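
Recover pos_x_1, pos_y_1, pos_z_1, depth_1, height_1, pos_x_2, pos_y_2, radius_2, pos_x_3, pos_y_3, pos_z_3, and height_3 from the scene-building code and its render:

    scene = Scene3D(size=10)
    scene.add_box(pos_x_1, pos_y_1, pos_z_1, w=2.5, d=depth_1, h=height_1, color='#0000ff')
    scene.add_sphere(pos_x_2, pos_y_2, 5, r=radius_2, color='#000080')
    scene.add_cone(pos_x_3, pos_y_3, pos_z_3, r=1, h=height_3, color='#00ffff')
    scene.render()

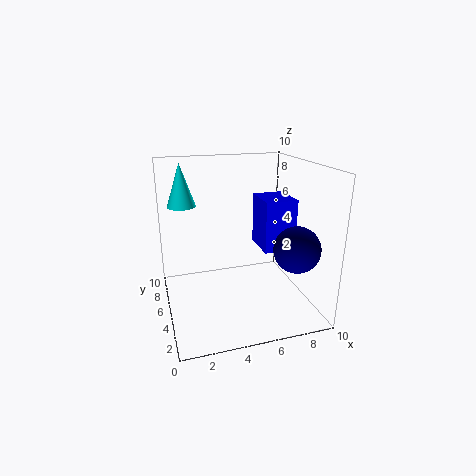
pos_x_1 = 7.5, pos_y_1 = 6, pos_z_1 = 3, depth_1 = 3, height_1 = 4, pos_x_2 = 8, pos_y_2 = 2, radius_2 = 1.5, pos_x_3 = 1.5, pos_y_3 = 7, pos_z_3 = 7, height_3 = 3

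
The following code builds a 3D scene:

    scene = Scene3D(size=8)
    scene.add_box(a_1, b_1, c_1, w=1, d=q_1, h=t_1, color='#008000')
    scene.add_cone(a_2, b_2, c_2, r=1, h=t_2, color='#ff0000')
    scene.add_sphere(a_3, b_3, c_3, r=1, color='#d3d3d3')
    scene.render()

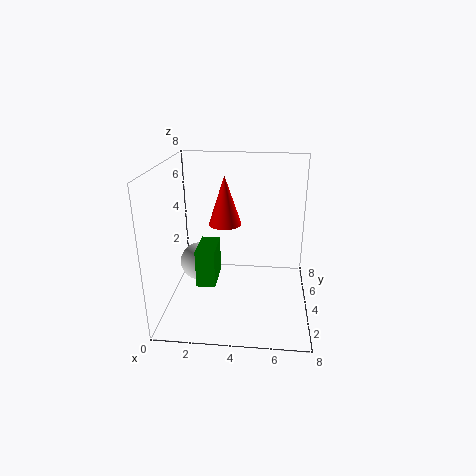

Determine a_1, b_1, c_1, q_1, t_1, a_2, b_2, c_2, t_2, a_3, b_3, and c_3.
a_1 = 2
b_1 = 2
c_1 = 2
q_1 = 2
t_1 = 2
a_2 = 3
b_2 = 6
c_2 = 4
t_2 = 3
a_3 = 2
b_3 = 3
c_3 = 3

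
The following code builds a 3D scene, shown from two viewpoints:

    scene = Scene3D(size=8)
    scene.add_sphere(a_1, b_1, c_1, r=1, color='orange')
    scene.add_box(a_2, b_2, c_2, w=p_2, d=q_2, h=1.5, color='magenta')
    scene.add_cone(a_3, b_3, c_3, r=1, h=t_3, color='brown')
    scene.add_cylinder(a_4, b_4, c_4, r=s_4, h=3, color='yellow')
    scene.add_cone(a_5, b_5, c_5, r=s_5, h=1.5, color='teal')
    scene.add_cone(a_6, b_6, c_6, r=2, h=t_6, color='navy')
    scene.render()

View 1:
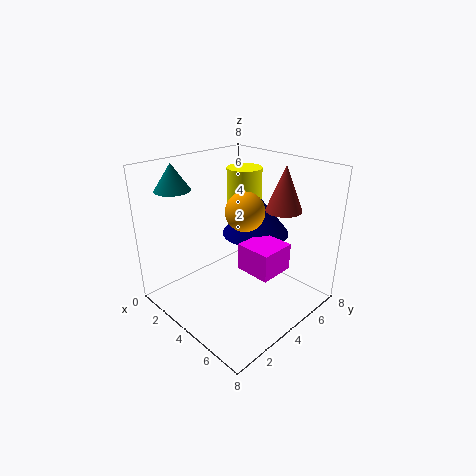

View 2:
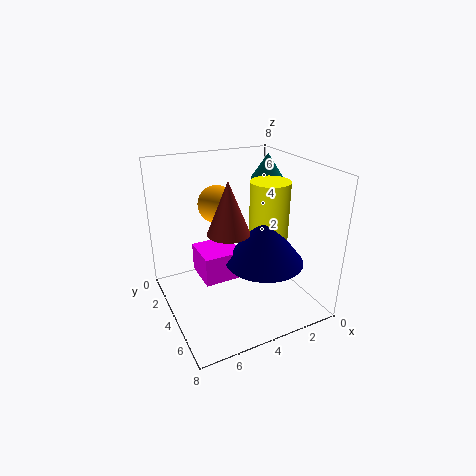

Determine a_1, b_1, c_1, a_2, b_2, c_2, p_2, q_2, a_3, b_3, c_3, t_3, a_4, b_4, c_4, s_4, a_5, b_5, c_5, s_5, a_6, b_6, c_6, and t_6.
a_1 = 5, b_1 = 3.5, c_1 = 6, a_2 = 4.5, b_2 = 3.5, c_2 = 2.5, p_2 = 2, q_2 = 2, a_3 = 5.5, b_3 = 6, c_3 = 5.5, t_3 = 2.5, a_4 = 3, b_4 = 5.5, c_4 = 4.5, s_4 = 1, a_5 = 1, b_5 = 2, c_5 = 6.5, s_5 = 1, a_6 = 3.5, b_6 = 6, c_6 = 3.5, t_6 = 2.5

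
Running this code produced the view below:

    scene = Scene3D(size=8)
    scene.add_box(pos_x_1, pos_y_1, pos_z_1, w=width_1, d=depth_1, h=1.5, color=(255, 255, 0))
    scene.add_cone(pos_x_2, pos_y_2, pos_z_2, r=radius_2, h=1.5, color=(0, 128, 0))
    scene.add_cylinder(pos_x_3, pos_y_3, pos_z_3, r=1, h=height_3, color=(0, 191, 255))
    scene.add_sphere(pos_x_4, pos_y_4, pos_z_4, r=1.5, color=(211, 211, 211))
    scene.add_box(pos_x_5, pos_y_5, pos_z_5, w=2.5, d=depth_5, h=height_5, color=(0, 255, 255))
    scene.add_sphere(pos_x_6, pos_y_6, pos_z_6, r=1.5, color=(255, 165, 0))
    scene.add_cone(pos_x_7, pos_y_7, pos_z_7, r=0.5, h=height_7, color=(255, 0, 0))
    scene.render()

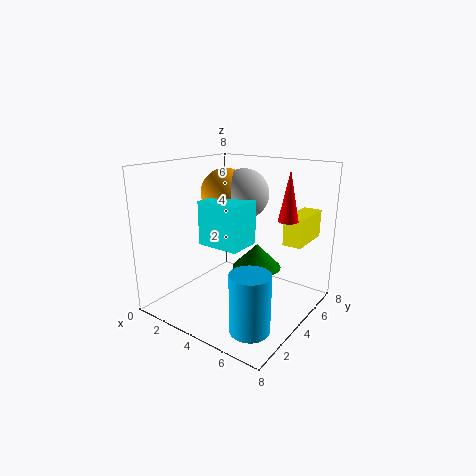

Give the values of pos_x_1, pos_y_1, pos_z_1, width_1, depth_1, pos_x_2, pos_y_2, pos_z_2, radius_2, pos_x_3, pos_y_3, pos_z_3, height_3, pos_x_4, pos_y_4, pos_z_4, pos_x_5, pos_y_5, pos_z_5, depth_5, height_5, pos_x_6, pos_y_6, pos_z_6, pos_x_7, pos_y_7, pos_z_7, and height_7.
pos_x_1 = 6.5, pos_y_1 = 4.5, pos_z_1 = 4, width_1 = 1, depth_1 = 2.5, pos_x_2 = 4, pos_y_2 = 6, pos_z_2 = 1.5, radius_2 = 1.5, pos_x_3 = 6.5, pos_y_3 = 1.5, pos_z_3 = 0.5, height_3 = 3, pos_x_4 = 3, pos_y_4 = 6, pos_z_4 = 6, pos_x_5 = 2, pos_y_5 = 3, pos_z_5 = 3.5, depth_5 = 2, height_5 = 2.5, pos_x_6 = 2, pos_y_6 = 5.5, pos_z_6 = 6, pos_x_7 = 7, pos_y_7 = 4, pos_z_7 = 5.5, height_7 = 2.5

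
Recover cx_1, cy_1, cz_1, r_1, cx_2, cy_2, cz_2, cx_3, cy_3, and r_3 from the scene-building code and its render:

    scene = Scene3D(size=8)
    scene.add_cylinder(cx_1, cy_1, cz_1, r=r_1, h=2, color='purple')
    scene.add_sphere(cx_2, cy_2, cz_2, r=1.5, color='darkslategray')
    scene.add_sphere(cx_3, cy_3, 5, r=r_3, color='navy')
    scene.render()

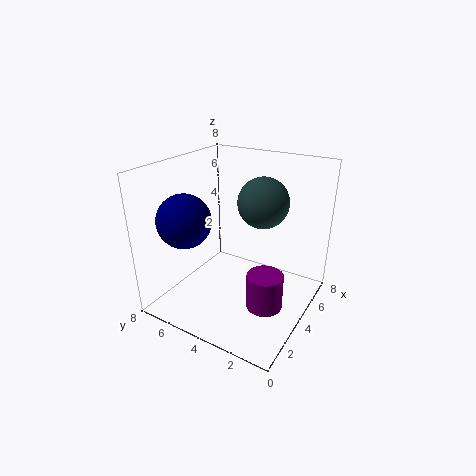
cx_1 = 3.5; cy_1 = 2; cz_1 = 0.5; r_1 = 1; cx_2 = 6; cy_2 = 3.5; cz_2 = 5.5; cx_3 = 2.5; cy_3 = 6.5; r_3 = 1.5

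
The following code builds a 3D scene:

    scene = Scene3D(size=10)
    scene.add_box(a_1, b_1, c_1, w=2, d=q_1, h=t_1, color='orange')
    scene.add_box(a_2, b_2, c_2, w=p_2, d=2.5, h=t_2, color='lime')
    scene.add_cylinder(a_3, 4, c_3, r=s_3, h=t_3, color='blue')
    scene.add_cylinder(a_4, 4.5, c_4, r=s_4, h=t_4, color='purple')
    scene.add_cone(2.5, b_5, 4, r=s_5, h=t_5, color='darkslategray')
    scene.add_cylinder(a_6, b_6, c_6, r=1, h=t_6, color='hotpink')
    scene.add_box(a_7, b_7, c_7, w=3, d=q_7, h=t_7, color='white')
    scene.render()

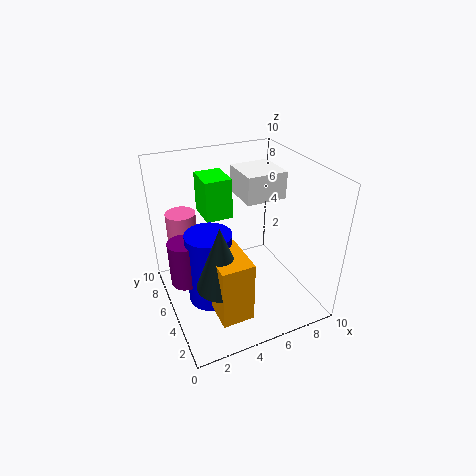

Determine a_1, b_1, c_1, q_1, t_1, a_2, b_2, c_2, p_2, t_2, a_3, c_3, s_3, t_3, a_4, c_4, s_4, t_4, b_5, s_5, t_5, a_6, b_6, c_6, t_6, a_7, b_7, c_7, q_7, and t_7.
a_1 = 2
b_1 = 0.5
c_1 = 2
q_1 = 3
t_1 = 4
a_2 = 3.5
b_2 = 7
c_2 = 5.5
p_2 = 2
t_2 = 3
a_3 = 2.5
c_3 = 1.5
s_3 = 1.5
t_3 = 5
a_4 = 1
c_4 = 3
s_4 = 1
t_4 = 3
b_5 = 2
s_5 = 1.5
t_5 = 4
a_6 = 1.5
b_6 = 6.5
c_6 = 5
t_6 = 2
a_7 = 6
b_7 = 5.5
c_7 = 7
q_7 = 3
t_7 = 2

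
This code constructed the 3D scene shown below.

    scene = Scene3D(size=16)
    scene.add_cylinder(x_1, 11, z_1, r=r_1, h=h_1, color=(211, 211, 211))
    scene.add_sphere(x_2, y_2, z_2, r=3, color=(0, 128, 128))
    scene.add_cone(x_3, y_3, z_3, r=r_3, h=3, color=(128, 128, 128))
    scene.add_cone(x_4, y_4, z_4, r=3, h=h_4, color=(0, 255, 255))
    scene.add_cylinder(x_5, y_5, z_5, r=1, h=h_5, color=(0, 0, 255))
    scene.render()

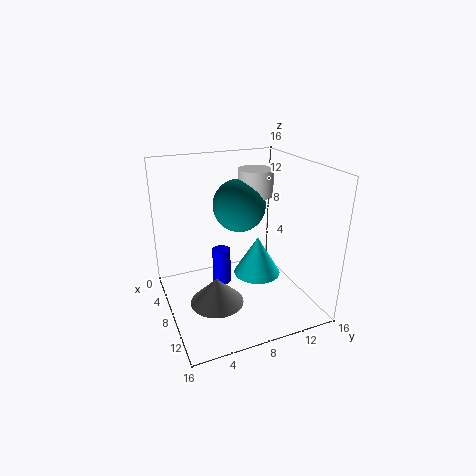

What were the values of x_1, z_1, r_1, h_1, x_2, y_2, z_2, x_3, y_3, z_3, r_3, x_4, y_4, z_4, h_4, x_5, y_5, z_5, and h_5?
x_1 = 6
z_1 = 12
r_1 = 2
h_1 = 3
x_2 = 6
y_2 = 9
z_2 = 11
x_3 = 9
y_3 = 5
z_3 = 1
r_3 = 3
x_4 = 5
y_4 = 12
z_4 = 1
h_4 = 5
x_5 = 8
y_5 = 6
z_5 = 3
h_5 = 4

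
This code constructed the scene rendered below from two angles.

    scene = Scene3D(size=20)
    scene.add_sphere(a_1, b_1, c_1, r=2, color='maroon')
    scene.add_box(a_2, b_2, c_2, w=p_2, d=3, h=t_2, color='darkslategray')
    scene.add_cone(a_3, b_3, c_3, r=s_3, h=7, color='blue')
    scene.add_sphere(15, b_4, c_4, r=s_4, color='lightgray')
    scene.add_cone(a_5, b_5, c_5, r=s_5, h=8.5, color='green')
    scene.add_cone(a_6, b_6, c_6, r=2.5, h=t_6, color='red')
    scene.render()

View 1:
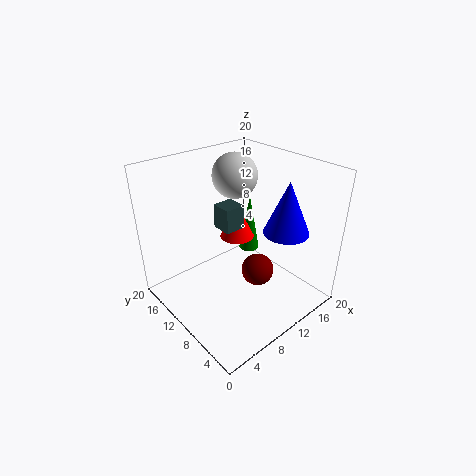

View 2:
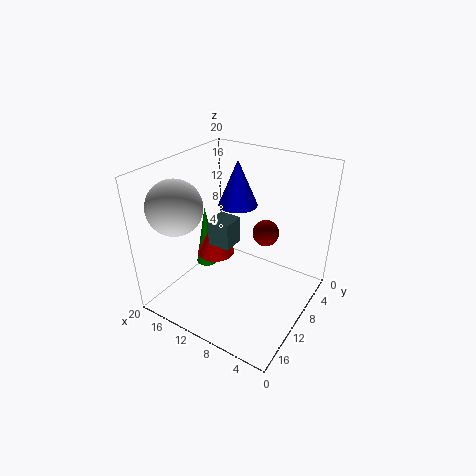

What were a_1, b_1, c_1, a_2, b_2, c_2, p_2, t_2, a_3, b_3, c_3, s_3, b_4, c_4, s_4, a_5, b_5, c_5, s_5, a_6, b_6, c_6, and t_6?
a_1 = 8.5; b_1 = 4.5; c_1 = 8.5; a_2 = 9; b_2 = 11; c_2 = 10.5; p_2 = 3; t_2 = 3.5; a_3 = 13.5; b_3 = 4.5; c_3 = 12; s_3 = 3; b_4 = 16.5; c_4 = 16; s_4 = 3.5; a_5 = 14; b_5 = 12; c_5 = 6; s_5 = 1.5; a_6 = 12; b_6 = 12.5; c_6 = 8.5; t_6 = 5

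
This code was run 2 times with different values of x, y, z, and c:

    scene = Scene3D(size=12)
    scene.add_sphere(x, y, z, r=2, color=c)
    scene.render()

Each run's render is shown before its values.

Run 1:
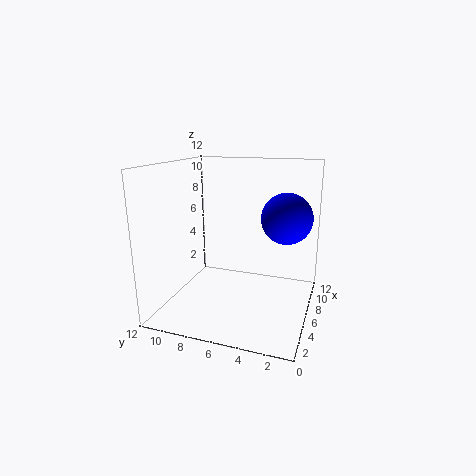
x = 6
y = 2
z = 8
c = 'blue'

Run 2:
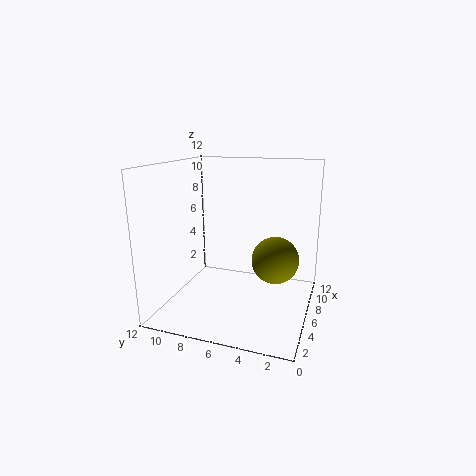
x = 7
y = 3
z = 4
c = 'olive'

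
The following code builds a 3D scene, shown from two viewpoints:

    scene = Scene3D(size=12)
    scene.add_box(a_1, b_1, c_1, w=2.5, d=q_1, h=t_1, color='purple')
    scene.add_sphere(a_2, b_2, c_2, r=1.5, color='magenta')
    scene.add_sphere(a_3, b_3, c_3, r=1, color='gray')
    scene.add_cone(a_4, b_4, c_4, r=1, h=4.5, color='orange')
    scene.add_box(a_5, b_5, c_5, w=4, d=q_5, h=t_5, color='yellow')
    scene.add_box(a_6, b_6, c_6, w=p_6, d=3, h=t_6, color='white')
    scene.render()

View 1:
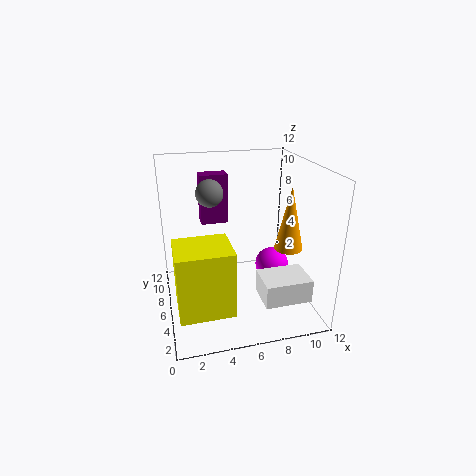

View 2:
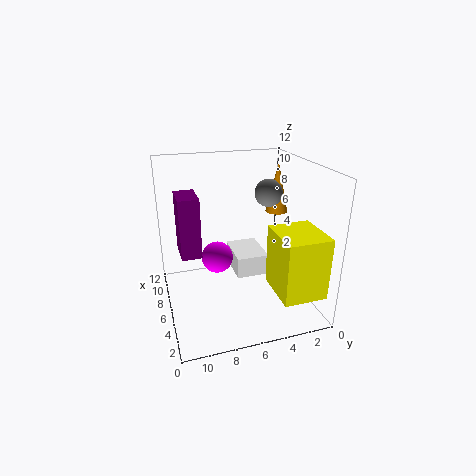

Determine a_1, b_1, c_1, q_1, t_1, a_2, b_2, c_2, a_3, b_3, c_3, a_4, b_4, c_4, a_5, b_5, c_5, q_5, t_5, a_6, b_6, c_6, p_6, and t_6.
a_1 = 3.5; b_1 = 9.5; c_1 = 6; q_1 = 1.5; t_1 = 4.5; a_2 = 9.5; b_2 = 7; c_2 = 2.5; a_3 = 3.5; b_3 = 4.5; c_3 = 10.5; a_4 = 8.5; b_4 = 1.5; c_4 = 7; a_5 = 0.5; b_5 = 0.5; c_5 = 2.5; q_5 = 3.5; t_5 = 5; a_6 = 7.5; b_6 = 2.5; c_6 = 1; p_6 = 4; t_6 = 2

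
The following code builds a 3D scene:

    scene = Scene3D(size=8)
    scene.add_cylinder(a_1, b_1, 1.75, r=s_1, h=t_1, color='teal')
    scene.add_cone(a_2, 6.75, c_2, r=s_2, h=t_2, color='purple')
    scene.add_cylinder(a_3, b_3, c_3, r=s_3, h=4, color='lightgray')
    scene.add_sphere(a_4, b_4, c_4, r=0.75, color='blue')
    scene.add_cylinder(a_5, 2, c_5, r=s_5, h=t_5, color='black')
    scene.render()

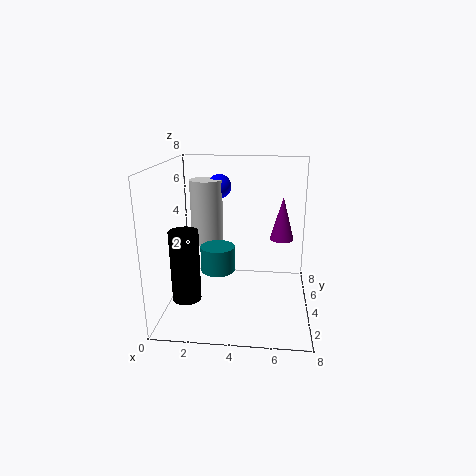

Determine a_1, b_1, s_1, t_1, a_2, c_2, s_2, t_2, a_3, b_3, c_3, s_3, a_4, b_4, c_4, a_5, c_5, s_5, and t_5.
a_1 = 2.75; b_1 = 4.5; s_1 = 1; t_1 = 1.5; a_2 = 6.5; c_2 = 3; s_2 = 0.75; t_2 = 2.75; a_3 = 1.75; b_3 = 6.5; c_3 = 2.75; s_3 = 1; a_4 = 2.5; b_4 = 7; c_4 = 6.25; a_5 = 1.5; c_5 = 1.25; s_5 = 0.75; t_5 = 3.75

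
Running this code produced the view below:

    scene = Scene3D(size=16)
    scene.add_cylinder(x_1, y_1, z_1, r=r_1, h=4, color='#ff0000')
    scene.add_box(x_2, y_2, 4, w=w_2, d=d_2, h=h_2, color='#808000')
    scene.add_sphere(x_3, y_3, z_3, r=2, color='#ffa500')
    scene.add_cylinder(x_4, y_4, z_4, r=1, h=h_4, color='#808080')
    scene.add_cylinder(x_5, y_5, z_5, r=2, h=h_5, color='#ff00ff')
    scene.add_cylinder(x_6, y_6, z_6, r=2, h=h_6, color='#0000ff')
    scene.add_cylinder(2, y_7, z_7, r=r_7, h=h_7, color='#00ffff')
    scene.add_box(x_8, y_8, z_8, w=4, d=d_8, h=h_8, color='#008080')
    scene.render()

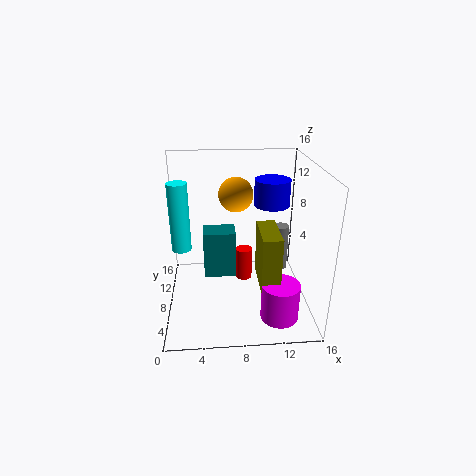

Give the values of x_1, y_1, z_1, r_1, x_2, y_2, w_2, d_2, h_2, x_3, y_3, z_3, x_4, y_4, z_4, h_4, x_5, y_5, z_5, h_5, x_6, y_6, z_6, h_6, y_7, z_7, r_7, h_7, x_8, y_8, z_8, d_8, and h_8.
x_1 = 9
y_1 = 11
z_1 = 1
r_1 = 1
x_2 = 10
y_2 = 3
w_2 = 2
d_2 = 5
h_2 = 6
x_3 = 8
y_3 = 11
z_3 = 12
x_4 = 14
y_4 = 13
z_4 = 1
h_4 = 6
x_5 = 12
y_5 = 3
z_5 = 1
h_5 = 4
x_6 = 12
y_6 = 10
z_6 = 11
h_6 = 3
y_7 = 6
z_7 = 8
r_7 = 1
h_7 = 7
x_8 = 4
y_8 = 11
z_8 = 1
d_8 = 3
h_8 = 6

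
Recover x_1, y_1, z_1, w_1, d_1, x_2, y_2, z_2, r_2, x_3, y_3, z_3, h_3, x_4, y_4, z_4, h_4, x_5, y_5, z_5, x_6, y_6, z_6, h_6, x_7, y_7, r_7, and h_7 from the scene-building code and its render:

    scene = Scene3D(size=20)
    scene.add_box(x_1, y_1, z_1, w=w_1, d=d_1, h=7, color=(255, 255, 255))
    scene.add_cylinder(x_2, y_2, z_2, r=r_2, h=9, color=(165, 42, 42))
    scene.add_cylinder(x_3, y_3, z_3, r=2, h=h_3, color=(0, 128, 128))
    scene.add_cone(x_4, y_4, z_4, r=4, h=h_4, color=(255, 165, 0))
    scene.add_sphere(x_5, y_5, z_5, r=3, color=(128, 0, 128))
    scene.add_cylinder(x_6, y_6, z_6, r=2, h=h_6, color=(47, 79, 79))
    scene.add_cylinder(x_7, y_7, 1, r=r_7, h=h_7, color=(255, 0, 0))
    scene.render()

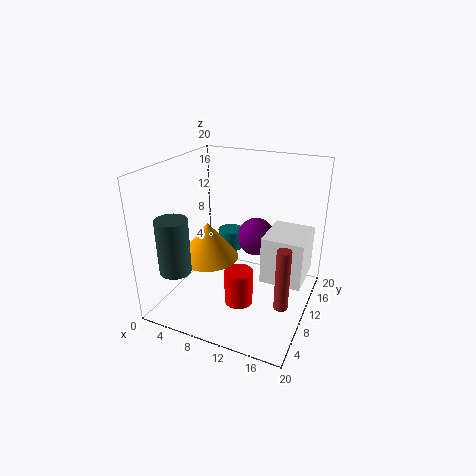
x_1 = 13; y_1 = 11; z_1 = 3; w_1 = 6; d_1 = 7; x_2 = 17; y_2 = 9; z_2 = 1; r_2 = 1; x_3 = 6; y_3 = 16; z_3 = 5; h_3 = 3; x_4 = 7; y_4 = 7; z_4 = 8; h_4 = 5; x_5 = 10; y_5 = 17; z_5 = 7; x_6 = 5; y_6 = 2; z_6 = 8; h_6 = 7; x_7 = 11; y_7 = 8; r_7 = 2; h_7 = 5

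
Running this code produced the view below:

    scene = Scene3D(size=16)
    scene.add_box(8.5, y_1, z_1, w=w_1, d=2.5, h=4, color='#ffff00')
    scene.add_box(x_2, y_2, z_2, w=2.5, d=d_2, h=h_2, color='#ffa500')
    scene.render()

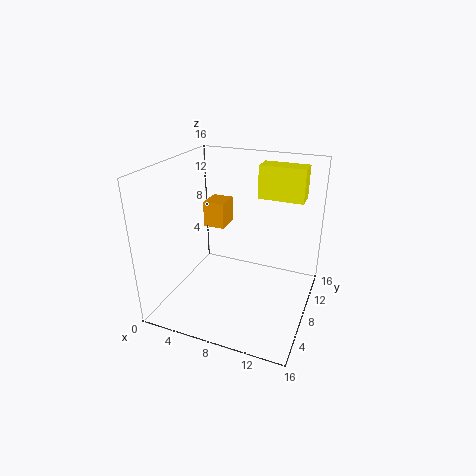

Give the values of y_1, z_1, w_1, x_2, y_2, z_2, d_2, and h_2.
y_1 = 13
z_1 = 11
w_1 = 5.5
x_2 = 3
y_2 = 9.5
z_2 = 8
d_2 = 3
h_2 = 3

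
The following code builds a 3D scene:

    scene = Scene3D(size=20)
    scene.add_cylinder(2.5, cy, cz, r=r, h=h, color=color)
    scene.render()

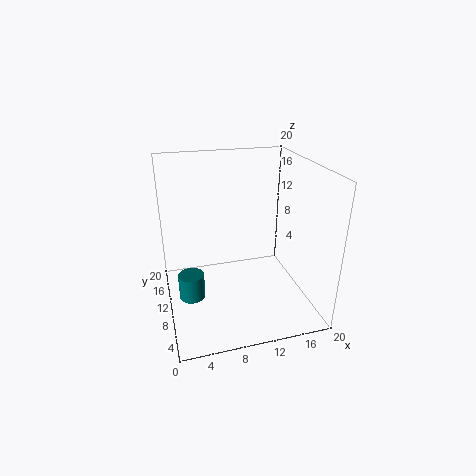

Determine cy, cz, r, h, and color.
cy = 3.5, cz = 6.5, r = 1.5, h = 3, color = 'teal'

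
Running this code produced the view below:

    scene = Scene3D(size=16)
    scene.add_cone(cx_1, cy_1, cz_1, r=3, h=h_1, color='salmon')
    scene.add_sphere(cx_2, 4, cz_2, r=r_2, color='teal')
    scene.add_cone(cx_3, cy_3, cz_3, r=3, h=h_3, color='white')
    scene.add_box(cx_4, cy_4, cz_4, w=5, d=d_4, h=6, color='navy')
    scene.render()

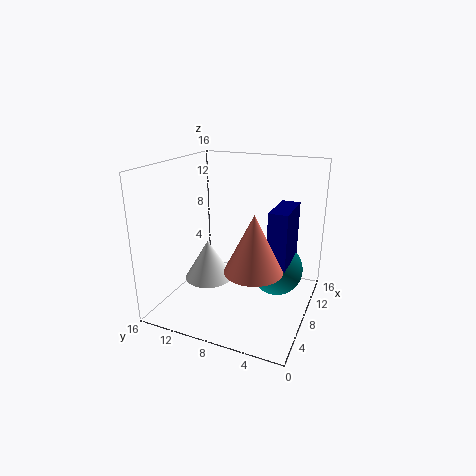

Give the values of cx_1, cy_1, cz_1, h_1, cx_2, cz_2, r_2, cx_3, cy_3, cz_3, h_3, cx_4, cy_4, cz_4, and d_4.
cx_1 = 5; cy_1 = 5; cz_1 = 6; h_1 = 6; cx_2 = 10; cz_2 = 4; r_2 = 3; cx_3 = 10; cy_3 = 13; cz_3 = 1; h_3 = 5; cx_4 = 6; cy_4 = 2; cz_4 = 6; d_4 = 2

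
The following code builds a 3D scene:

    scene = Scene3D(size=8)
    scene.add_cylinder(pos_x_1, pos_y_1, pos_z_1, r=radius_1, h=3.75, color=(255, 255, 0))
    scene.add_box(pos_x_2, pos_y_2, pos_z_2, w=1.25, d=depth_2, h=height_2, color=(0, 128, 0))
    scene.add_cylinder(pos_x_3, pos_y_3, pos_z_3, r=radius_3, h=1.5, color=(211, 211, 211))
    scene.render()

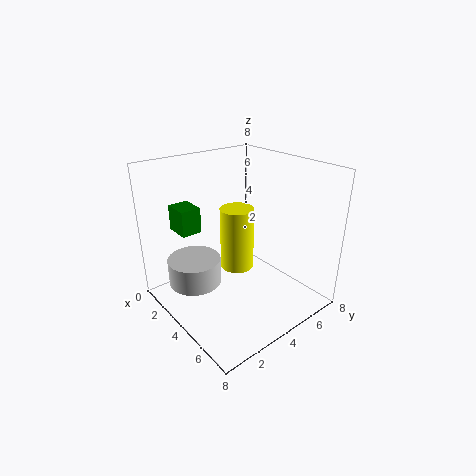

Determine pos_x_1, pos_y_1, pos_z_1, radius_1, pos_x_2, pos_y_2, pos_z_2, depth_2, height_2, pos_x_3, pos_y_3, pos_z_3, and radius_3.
pos_x_1 = 3, pos_y_1 = 4.75, pos_z_1 = 1.5, radius_1 = 1, pos_x_2 = 3, pos_y_2 = 0.5, pos_z_2 = 5.25, depth_2 = 1, height_2 = 1.25, pos_x_3 = 2.5, pos_y_3 = 2, pos_z_3 = 1.25, radius_3 = 1.5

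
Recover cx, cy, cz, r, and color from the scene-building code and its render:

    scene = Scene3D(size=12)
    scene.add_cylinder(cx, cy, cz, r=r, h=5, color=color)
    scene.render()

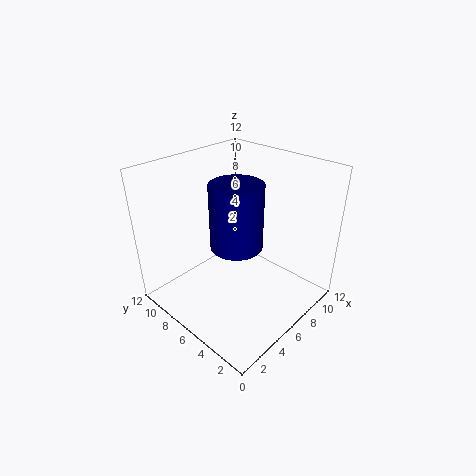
cx = 4.5, cy = 4.75, cz = 6.5, r = 2, color = 'navy'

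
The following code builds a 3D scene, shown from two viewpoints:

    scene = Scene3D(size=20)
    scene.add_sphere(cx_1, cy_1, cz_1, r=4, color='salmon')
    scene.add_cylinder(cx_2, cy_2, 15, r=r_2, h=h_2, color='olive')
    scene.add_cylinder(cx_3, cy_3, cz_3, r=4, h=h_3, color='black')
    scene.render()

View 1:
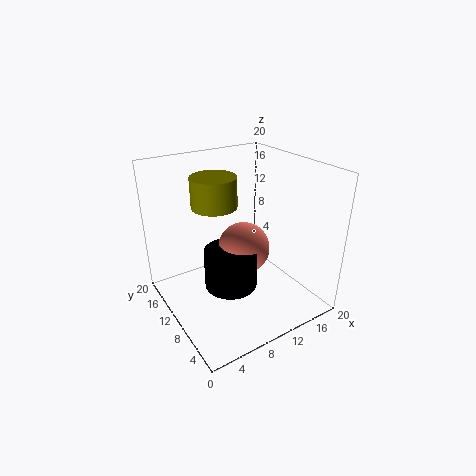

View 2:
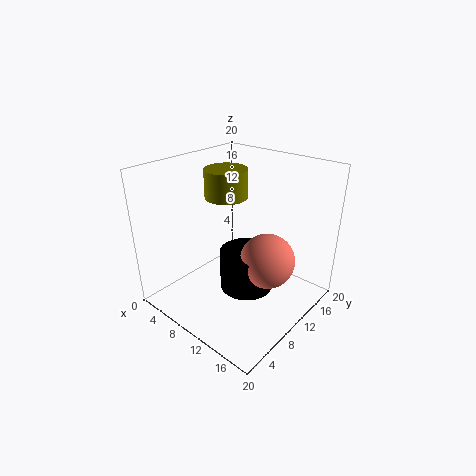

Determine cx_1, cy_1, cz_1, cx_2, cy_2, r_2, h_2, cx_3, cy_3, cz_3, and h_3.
cx_1 = 13, cy_1 = 13, cz_1 = 6, cx_2 = 7, cy_2 = 11, r_2 = 3, h_2 = 4, cx_3 = 10, cy_3 = 12, cz_3 = 1, h_3 = 6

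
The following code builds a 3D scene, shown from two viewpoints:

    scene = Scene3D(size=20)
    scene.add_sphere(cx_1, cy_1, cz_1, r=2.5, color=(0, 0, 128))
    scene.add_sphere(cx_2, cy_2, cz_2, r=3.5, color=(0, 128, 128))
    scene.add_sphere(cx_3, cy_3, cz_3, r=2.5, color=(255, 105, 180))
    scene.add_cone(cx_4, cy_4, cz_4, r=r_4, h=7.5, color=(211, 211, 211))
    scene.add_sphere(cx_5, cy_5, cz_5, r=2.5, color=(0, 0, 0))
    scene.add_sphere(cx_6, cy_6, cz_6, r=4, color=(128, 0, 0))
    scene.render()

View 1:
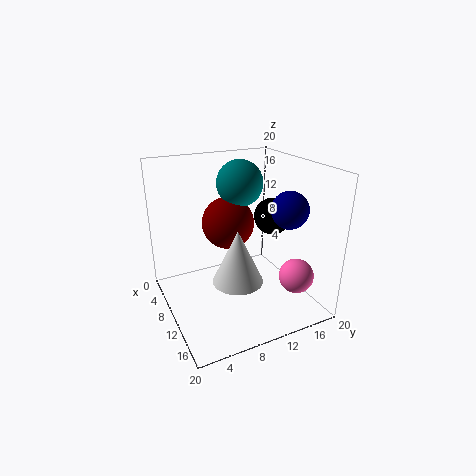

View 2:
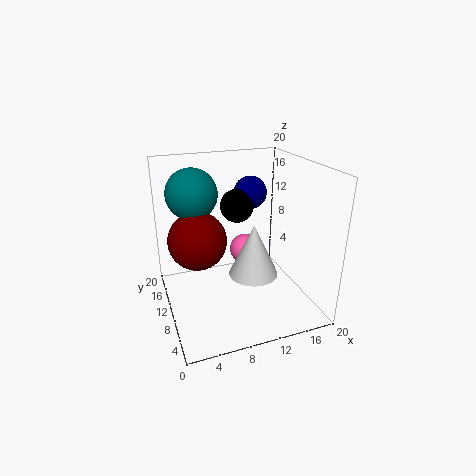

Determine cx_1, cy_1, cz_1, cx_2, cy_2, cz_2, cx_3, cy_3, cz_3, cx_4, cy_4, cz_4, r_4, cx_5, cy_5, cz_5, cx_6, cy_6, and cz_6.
cx_1 = 14
cy_1 = 15.5
cz_1 = 14.5
cx_2 = 4.5
cy_2 = 13
cz_2 = 16
cx_3 = 14
cy_3 = 17.5
cz_3 = 4
cx_4 = 12
cy_4 = 9
cz_4 = 4.5
r_4 = 3.5
cx_5 = 11.5
cy_5 = 14.5
cz_5 = 13
cx_6 = 4.5
cy_6 = 11
cz_6 = 10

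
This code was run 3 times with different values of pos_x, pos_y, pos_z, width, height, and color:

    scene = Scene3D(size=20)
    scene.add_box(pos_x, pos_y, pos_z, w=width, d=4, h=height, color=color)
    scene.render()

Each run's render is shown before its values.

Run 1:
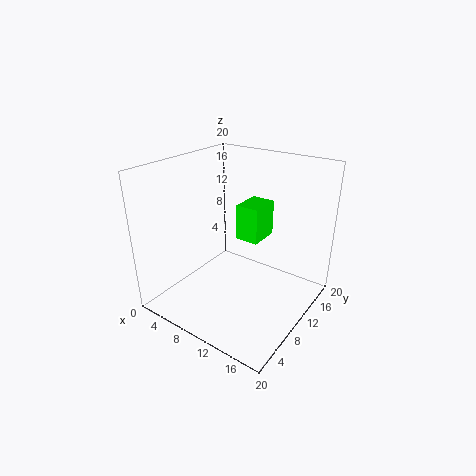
pos_x = 11.5; pos_y = 7.5; pos_z = 11.5; width = 3; height = 4.5; color = 'lime'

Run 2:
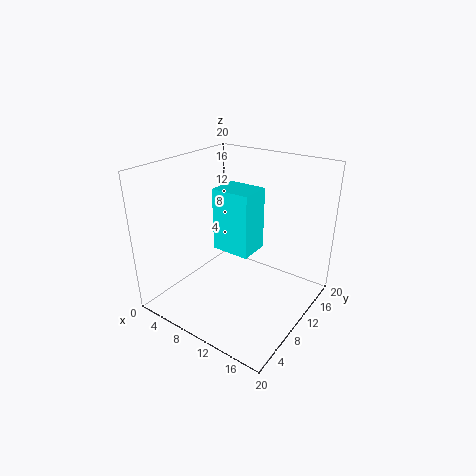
pos_x = 9; pos_y = 6; pos_z = 10; width = 5; height = 8; color = 'cyan'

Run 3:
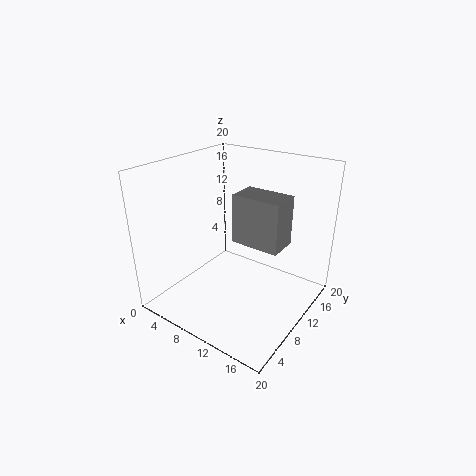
pos_x = 10.5; pos_y = 8; pos_z = 10.5; width = 6.5; height = 6.5; color = 'gray'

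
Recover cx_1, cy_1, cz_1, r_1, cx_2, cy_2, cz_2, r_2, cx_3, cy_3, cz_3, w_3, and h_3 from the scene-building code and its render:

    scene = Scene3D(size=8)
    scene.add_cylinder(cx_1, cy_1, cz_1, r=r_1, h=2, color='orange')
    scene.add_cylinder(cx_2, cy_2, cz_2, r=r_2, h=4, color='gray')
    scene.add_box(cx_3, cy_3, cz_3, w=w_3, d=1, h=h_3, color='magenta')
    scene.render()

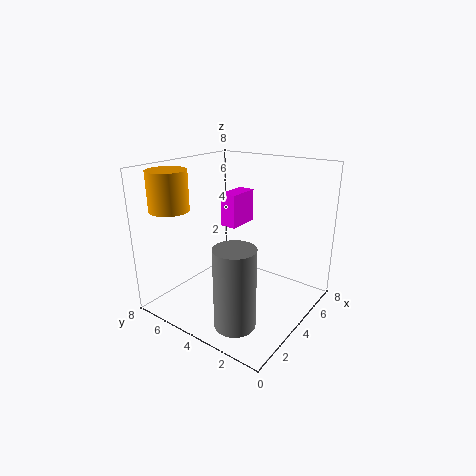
cx_1 = 1; cy_1 = 6; cz_1 = 6; r_1 = 1; cx_2 = 1; cy_2 = 2; cz_2 = 1; r_2 = 1; cx_3 = 5; cy_3 = 5; cz_3 = 4; w_3 = 2; h_3 = 2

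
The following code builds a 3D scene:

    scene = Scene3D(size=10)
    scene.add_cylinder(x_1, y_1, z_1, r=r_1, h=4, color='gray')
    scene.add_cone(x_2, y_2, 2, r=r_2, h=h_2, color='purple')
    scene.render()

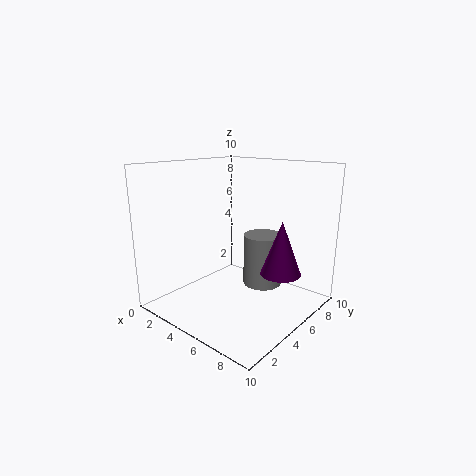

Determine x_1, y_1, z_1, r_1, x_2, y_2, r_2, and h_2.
x_1 = 5
y_1 = 8
z_1 = 0.5
r_1 = 1.5
x_2 = 7
y_2 = 7.5
r_2 = 1.5
h_2 = 4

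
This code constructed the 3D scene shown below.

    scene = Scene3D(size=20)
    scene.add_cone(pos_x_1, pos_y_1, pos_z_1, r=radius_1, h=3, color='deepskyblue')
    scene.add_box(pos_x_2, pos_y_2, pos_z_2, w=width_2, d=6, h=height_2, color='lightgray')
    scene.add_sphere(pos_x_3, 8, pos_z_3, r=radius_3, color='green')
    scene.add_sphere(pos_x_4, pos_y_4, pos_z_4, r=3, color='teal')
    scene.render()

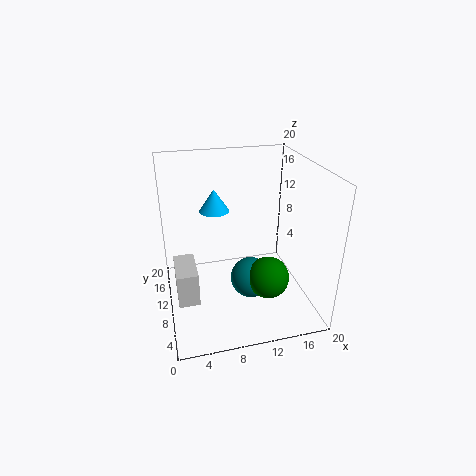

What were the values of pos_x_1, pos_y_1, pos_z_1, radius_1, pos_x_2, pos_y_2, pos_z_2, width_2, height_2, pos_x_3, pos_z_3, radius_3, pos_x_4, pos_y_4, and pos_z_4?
pos_x_1 = 7; pos_y_1 = 11; pos_z_1 = 14; radius_1 = 2; pos_x_2 = 1; pos_y_2 = 8; pos_z_2 = 1; width_2 = 3; height_2 = 5; pos_x_3 = 14; pos_z_3 = 4; radius_3 = 3; pos_x_4 = 12; pos_y_4 = 10; pos_z_4 = 3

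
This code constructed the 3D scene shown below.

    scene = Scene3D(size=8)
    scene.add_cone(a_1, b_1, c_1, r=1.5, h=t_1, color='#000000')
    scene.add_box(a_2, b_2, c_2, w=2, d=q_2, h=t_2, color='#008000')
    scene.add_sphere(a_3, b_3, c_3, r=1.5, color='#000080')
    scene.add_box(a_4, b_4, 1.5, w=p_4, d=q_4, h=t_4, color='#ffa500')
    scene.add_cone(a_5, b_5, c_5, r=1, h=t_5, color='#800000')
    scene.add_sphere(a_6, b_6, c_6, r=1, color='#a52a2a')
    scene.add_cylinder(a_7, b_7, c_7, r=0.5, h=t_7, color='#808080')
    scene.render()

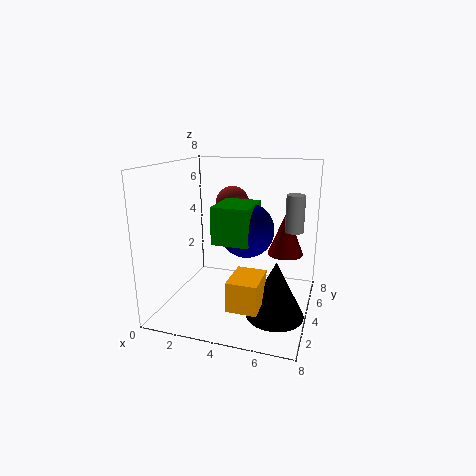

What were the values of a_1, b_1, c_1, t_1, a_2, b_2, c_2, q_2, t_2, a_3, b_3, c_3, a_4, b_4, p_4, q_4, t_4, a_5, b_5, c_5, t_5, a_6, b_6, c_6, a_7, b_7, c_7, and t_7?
a_1 = 6.5
b_1 = 2.5
c_1 = 0.5
t_1 = 3
a_2 = 3
b_2 = 2.5
c_2 = 4
q_2 = 2.5
t_2 = 2
a_3 = 4.5
b_3 = 4
c_3 = 4.5
a_4 = 4.5
b_4 = 0.5
p_4 = 1.5
q_4 = 2
t_4 = 1.5
a_5 = 6.5
b_5 = 5
c_5 = 3
t_5 = 2.5
a_6 = 3
b_6 = 6
c_6 = 5.5
a_7 = 7
b_7 = 4.5
c_7 = 4.5
t_7 = 2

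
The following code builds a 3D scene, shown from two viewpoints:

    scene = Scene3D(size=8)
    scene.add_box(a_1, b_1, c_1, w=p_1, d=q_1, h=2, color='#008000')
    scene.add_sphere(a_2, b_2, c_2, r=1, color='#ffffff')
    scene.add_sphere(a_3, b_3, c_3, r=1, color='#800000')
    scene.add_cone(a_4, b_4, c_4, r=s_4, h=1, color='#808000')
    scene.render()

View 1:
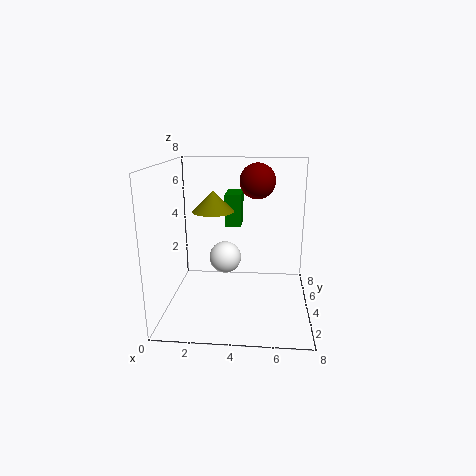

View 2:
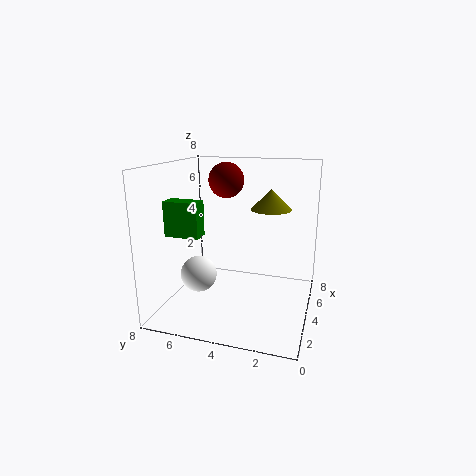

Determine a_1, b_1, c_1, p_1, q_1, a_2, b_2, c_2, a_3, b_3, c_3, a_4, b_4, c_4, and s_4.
a_1 = 3, b_1 = 6, c_1 = 4, p_1 = 1, q_1 = 2, a_2 = 3, b_2 = 6, c_2 = 2, a_3 = 5, b_3 = 5, c_3 = 7, a_4 = 3, b_4 = 2, c_4 = 6, s_4 = 1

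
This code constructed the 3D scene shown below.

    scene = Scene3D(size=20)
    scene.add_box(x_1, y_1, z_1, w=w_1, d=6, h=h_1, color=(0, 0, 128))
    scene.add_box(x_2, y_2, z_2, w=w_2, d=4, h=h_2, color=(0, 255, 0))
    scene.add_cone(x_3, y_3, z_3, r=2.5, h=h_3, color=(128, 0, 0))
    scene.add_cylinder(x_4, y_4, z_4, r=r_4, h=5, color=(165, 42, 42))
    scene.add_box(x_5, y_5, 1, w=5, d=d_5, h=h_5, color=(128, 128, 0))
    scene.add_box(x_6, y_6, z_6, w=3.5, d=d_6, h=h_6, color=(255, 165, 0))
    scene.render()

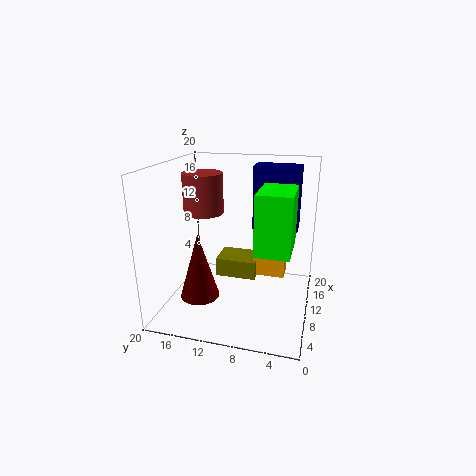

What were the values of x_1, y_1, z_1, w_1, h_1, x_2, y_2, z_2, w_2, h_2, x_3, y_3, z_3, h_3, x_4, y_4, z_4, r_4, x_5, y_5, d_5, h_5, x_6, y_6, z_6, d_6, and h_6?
x_1 = 10; y_1 = 2; z_1 = 11.5; w_1 = 3; h_1 = 8.5; x_2 = 1.5; y_2 = 2; z_2 = 11.5; w_2 = 6; h_2 = 7; x_3 = 4; y_3 = 13.5; z_3 = 4; h_3 = 8.5; x_4 = 6.5; y_4 = 13.5; z_4 = 14.5; r_4 = 2.5; x_5 = 14.5; y_5 = 8.5; d_5 = 6.5; h_5 = 3; x_6 = 15.5; y_6 = 4; z_6 = 1.5; d_6 = 5; h_6 = 4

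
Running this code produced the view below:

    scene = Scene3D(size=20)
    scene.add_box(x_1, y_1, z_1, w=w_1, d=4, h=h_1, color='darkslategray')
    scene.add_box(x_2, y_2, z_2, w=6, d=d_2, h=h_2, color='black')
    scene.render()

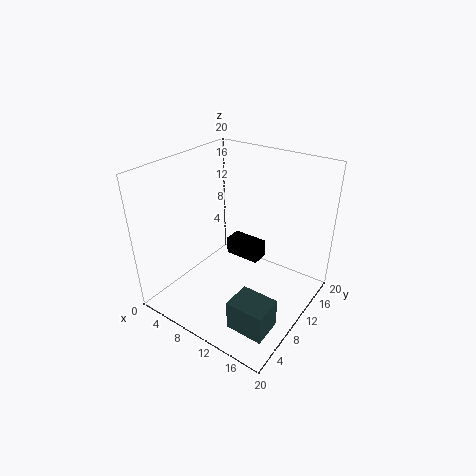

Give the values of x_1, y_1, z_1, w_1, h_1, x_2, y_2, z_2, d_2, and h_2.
x_1 = 13.5
y_1 = 2.5
z_1 = 1.5
w_1 = 5
h_1 = 4
x_2 = 2.75
y_2 = 17
z_2 = 1
d_2 = 3
h_2 = 3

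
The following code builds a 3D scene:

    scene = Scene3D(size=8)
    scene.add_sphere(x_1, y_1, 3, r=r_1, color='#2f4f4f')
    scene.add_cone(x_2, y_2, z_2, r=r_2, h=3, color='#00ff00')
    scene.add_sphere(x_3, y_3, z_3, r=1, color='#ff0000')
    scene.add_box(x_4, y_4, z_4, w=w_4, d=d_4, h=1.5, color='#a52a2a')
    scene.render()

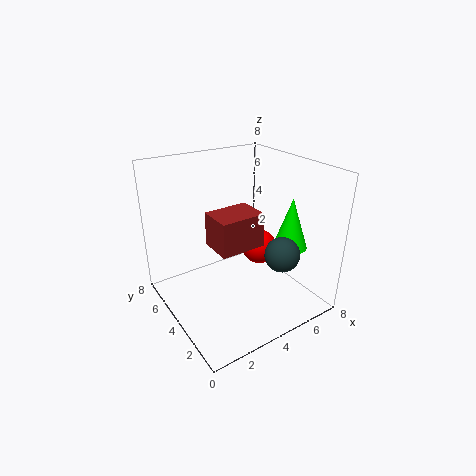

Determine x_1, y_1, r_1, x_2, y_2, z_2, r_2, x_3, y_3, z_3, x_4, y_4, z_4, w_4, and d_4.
x_1 = 6, y_1 = 2.5, r_1 = 1, x_2 = 7, y_2 = 3, z_2 = 3, r_2 = 1, x_3 = 5.5, y_3 = 4, z_3 = 3, x_4 = 1, y_4 = 0.5, z_4 = 5.5, w_4 = 2, d_4 = 1.5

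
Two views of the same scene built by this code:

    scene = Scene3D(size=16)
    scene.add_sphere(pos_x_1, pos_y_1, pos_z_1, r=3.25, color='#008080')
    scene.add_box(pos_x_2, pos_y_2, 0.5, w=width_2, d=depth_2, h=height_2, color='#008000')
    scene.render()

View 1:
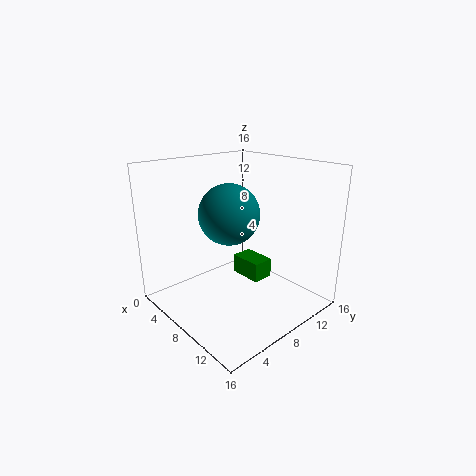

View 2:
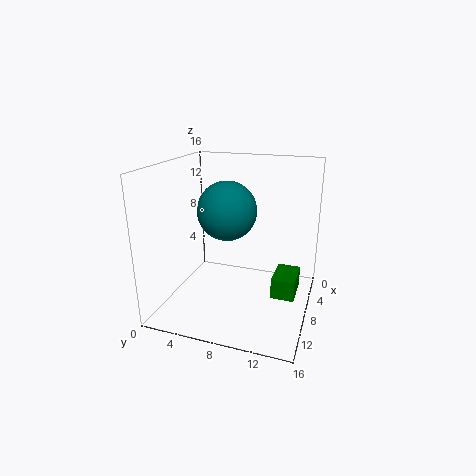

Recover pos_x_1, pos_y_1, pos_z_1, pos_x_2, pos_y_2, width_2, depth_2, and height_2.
pos_x_1 = 8; pos_y_1 = 6.75; pos_z_1 = 11; pos_x_2 = 3; pos_y_2 = 11.75; width_2 = 4.25; depth_2 = 2.75; height_2 = 2.5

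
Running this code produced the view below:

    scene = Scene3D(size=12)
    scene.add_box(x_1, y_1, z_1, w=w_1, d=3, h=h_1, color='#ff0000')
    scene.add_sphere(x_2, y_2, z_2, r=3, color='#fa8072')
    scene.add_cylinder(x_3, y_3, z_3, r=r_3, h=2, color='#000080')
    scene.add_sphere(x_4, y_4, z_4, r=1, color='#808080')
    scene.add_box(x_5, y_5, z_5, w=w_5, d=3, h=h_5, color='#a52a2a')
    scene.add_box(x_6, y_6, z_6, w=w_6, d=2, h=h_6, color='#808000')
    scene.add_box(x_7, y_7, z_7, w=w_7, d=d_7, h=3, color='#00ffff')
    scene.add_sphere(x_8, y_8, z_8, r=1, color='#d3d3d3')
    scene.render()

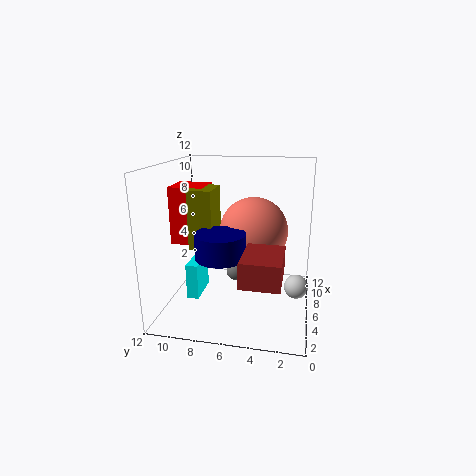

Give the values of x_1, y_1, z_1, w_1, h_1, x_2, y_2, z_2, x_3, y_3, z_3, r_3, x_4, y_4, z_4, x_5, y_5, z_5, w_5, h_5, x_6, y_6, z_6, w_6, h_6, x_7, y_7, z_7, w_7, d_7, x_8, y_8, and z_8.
x_1 = 6; y_1 = 9; z_1 = 5; w_1 = 3; h_1 = 5; x_2 = 8; y_2 = 5; z_2 = 6; x_3 = 4; y_3 = 7; z_3 = 5; r_3 = 2; x_4 = 10; y_4 = 7; z_4 = 1; x_5 = 1; y_5 = 2; z_5 = 4; w_5 = 4; h_5 = 2; x_6 = 5; y_6 = 8; z_6 = 5; w_6 = 3; h_6 = 5; x_7 = 4; y_7 = 9; z_7 = 1; w_7 = 3; d_7 = 1; x_8 = 6; y_8 = 1; z_8 = 2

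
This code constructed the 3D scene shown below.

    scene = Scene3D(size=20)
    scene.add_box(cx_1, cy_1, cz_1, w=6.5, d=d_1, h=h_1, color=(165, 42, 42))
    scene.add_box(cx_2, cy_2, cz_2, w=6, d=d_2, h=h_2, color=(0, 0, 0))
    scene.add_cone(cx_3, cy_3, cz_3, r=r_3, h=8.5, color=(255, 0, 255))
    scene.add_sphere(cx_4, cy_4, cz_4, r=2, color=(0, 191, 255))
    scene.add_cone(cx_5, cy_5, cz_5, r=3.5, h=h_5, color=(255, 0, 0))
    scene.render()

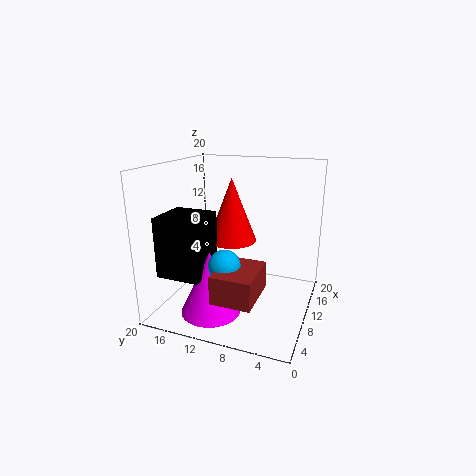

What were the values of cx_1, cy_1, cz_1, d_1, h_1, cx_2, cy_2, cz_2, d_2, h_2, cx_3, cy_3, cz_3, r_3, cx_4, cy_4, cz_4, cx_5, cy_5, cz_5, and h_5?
cx_1 = 0.5, cy_1 = 5, cz_1 = 5, d_1 = 5, h_1 = 3.5, cx_2 = 2.5, cy_2 = 12.5, cz_2 = 6, d_2 = 6, h_2 = 8, cx_3 = 5, cy_3 = 12, cz_3 = 1, r_3 = 4, cx_4 = 4, cy_4 = 9.5, cz_4 = 8.5, cx_5 = 11.5, cy_5 = 11.5, cz_5 = 9, h_5 = 9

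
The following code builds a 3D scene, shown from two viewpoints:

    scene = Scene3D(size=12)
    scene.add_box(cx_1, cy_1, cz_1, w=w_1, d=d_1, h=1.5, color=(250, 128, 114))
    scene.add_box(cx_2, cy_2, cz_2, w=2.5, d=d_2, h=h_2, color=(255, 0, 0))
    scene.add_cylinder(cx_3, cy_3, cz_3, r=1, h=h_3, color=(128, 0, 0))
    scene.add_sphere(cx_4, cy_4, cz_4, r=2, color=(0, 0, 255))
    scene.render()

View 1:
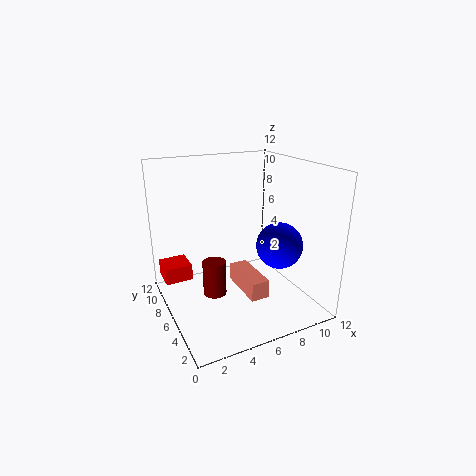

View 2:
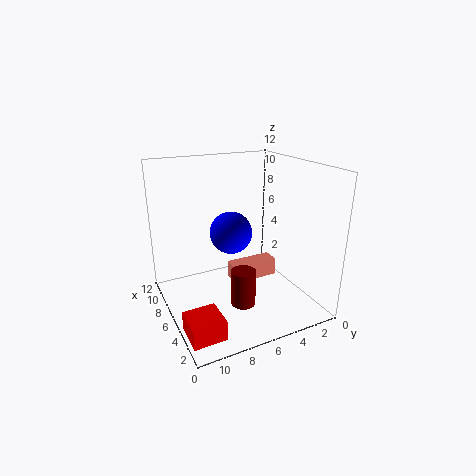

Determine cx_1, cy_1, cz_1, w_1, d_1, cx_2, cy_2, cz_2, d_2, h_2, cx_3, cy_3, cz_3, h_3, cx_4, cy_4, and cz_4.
cx_1 = 5.5, cy_1 = 2.5, cz_1 = 2, w_1 = 1.5, d_1 = 4, cx_2 = 0.5, cy_2 = 9.5, cz_2 = 1, d_2 = 2.5, h_2 = 1.5, cx_3 = 4, cy_3 = 6.5, cz_3 = 1, h_3 = 3, cx_4 = 9.5, cy_4 = 5, cz_4 = 5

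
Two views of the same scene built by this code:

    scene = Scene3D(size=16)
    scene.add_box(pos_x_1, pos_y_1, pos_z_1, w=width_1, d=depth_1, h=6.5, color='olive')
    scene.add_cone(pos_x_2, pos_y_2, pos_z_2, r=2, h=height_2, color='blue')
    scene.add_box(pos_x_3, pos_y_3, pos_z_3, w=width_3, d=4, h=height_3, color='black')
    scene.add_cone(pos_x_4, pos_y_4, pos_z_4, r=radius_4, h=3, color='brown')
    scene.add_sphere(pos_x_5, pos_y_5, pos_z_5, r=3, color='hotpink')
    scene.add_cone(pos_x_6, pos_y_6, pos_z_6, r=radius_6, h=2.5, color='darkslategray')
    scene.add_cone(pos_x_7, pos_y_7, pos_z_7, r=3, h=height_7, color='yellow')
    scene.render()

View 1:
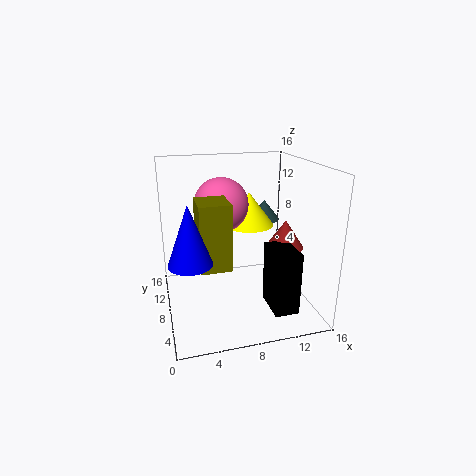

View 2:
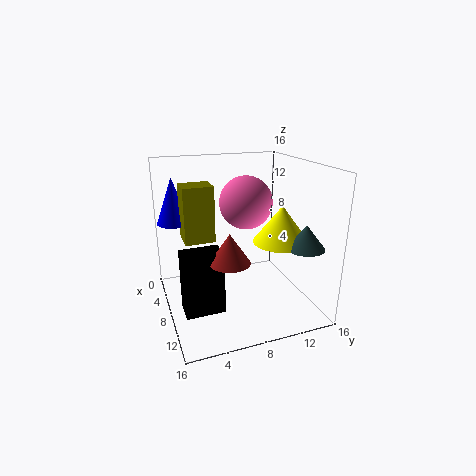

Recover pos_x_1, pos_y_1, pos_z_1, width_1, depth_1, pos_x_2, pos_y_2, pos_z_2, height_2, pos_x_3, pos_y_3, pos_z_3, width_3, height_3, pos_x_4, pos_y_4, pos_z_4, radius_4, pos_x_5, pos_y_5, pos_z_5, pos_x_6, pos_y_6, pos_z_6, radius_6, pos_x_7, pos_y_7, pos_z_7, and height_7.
pos_x_1 = 3, pos_y_1 = 2.5, pos_z_1 = 7, width_1 = 3, depth_1 = 3.5, pos_x_2 = 2, pos_y_2 = 2, pos_z_2 = 8.5, height_2 = 5.5, pos_x_3 = 10, pos_y_3 = 1, pos_z_3 = 2, width_3 = 2.5, height_3 = 6.5, pos_x_4 = 12.5, pos_y_4 = 5.5, pos_z_4 = 7.5, radius_4 = 2, pos_x_5 = 6.5, pos_y_5 = 9.5, pos_z_5 = 11.5, pos_x_6 = 13, pos_y_6 = 13.5, pos_z_6 = 8, radius_6 = 2, pos_x_7 = 10.5, pos_y_7 = 12, pos_z_7 = 8, height_7 = 4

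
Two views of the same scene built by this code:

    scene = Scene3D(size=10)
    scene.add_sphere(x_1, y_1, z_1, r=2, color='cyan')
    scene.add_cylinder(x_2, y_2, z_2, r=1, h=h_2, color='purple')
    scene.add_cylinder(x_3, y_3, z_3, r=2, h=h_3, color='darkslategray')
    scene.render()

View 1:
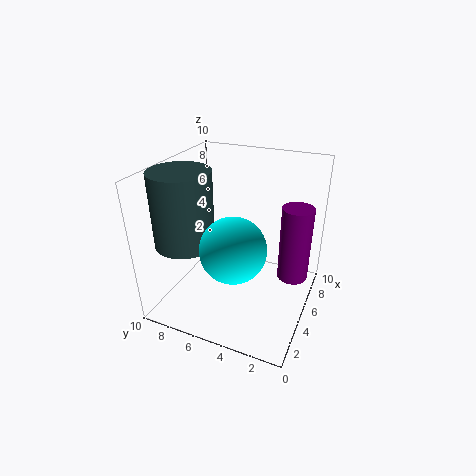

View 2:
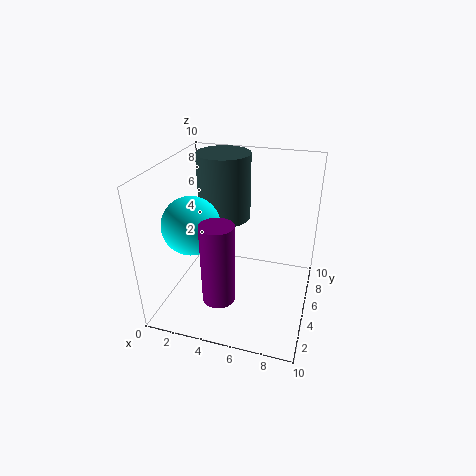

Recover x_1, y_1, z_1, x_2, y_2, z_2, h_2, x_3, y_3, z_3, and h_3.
x_1 = 2
y_1 = 4
z_1 = 6
x_2 = 5
y_2 = 1
z_2 = 3
h_2 = 5
x_3 = 3
y_3 = 8
z_3 = 5
h_3 = 5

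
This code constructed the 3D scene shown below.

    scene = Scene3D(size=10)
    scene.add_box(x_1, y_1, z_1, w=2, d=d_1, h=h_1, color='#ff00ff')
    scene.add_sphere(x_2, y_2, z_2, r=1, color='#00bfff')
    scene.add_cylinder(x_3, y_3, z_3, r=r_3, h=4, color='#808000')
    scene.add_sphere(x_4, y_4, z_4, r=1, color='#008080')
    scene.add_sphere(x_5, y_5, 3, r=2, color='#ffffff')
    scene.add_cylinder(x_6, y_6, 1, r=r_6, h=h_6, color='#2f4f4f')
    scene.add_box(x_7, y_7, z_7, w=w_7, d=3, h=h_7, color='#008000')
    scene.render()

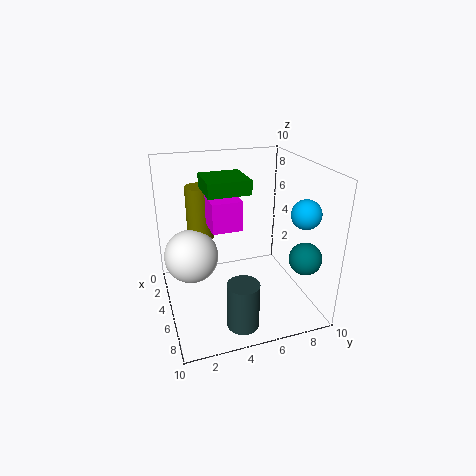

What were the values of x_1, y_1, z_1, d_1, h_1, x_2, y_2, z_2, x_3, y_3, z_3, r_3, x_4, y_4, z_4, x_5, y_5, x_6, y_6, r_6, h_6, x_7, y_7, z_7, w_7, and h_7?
x_1 = 4, y_1 = 3, z_1 = 6, d_1 = 2, h_1 = 2, x_2 = 7, y_2 = 9, z_2 = 7, x_3 = 2, y_3 = 3, z_3 = 4, r_3 = 1, x_4 = 9, y_4 = 8, z_4 = 5, x_5 = 3, y_5 = 2, x_6 = 9, y_6 = 4, r_6 = 1, h_6 = 3, x_7 = 2, y_7 = 3, z_7 = 8, w_7 = 3, h_7 = 1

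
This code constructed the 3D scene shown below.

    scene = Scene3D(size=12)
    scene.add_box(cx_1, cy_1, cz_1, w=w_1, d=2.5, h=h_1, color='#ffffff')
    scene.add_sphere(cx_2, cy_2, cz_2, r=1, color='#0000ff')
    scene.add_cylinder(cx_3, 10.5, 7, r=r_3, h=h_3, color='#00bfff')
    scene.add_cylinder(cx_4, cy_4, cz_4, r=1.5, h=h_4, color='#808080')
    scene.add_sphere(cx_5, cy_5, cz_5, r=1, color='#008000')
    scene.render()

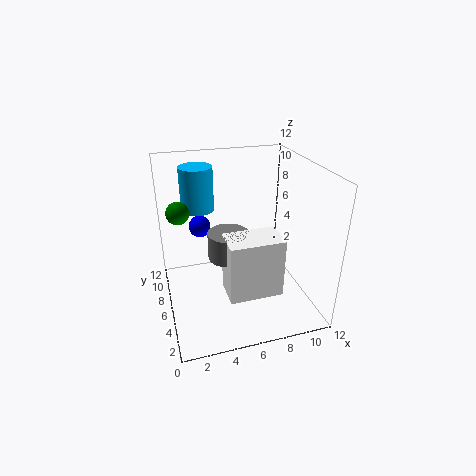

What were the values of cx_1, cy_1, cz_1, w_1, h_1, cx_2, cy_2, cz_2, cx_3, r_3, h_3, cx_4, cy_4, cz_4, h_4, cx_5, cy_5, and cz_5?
cx_1 = 4; cy_1 = 1; cz_1 = 3.5; w_1 = 4; h_1 = 4.5; cx_2 = 3.5; cy_2 = 10; cz_2 = 5.5; cx_3 = 3.5; r_3 = 1.5; h_3 = 4; cx_4 = 4.5; cy_4 = 3.5; cz_4 = 6; h_4 = 2; cx_5 = 1.5; cy_5 = 9; cz_5 = 7.5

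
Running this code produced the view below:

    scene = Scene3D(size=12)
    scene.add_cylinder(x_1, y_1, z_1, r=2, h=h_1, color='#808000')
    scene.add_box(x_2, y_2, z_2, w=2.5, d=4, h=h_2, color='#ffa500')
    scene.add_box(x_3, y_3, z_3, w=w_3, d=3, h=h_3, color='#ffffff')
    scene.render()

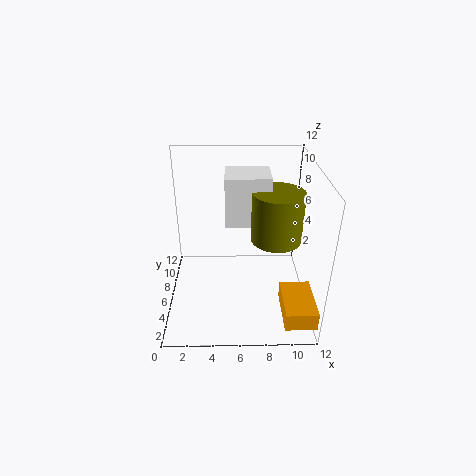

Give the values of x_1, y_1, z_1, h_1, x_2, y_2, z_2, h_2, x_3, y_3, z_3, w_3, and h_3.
x_1 = 9
y_1 = 5
z_1 = 6.5
h_1 = 4
x_2 = 9.5
y_2 = 0.5
z_2 = 1
h_2 = 1.5
x_3 = 5
y_3 = 5
z_3 = 7.5
w_3 = 3.5
h_3 = 4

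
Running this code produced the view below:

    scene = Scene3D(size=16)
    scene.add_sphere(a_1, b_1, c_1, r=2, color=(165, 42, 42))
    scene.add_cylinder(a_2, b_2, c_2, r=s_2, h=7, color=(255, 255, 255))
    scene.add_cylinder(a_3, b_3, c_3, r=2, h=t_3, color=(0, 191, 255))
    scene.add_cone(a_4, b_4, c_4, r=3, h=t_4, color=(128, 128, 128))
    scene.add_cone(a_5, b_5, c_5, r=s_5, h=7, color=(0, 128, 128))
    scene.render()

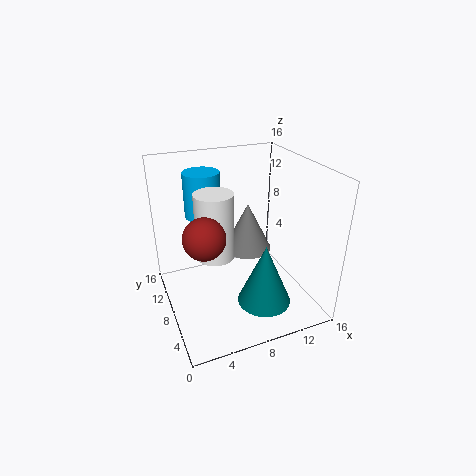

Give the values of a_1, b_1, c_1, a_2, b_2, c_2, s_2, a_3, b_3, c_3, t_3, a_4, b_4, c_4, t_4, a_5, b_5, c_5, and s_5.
a_1 = 3, b_1 = 4, c_1 = 11, a_2 = 5, b_2 = 7, c_2 = 7, s_2 = 2, a_3 = 5, b_3 = 11, c_3 = 10, t_3 = 5, a_4 = 11, b_4 = 12, c_4 = 4, t_4 = 6, a_5 = 10, b_5 = 5, c_5 = 1, s_5 = 3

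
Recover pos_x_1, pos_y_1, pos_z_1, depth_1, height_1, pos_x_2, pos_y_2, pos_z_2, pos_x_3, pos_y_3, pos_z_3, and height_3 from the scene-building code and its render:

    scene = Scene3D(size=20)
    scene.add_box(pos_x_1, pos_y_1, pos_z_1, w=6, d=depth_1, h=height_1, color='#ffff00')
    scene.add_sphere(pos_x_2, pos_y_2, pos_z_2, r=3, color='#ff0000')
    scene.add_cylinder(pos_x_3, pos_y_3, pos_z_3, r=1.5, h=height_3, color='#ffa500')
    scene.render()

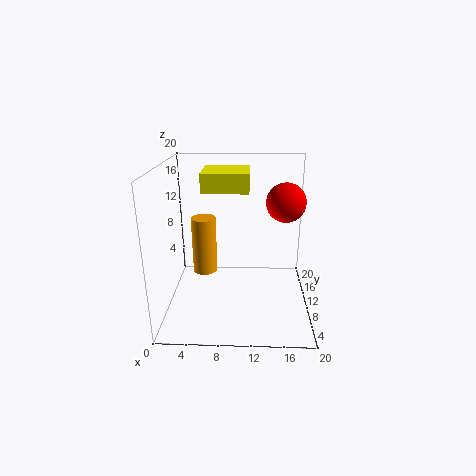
pos_x_1 = 5.5, pos_y_1 = 7, pos_z_1 = 17, depth_1 = 6, height_1 = 2.5, pos_x_2 = 17, pos_y_2 = 15.5, pos_z_2 = 13.5, pos_x_3 = 6, pos_y_3 = 5.5, pos_z_3 = 7.5, height_3 = 7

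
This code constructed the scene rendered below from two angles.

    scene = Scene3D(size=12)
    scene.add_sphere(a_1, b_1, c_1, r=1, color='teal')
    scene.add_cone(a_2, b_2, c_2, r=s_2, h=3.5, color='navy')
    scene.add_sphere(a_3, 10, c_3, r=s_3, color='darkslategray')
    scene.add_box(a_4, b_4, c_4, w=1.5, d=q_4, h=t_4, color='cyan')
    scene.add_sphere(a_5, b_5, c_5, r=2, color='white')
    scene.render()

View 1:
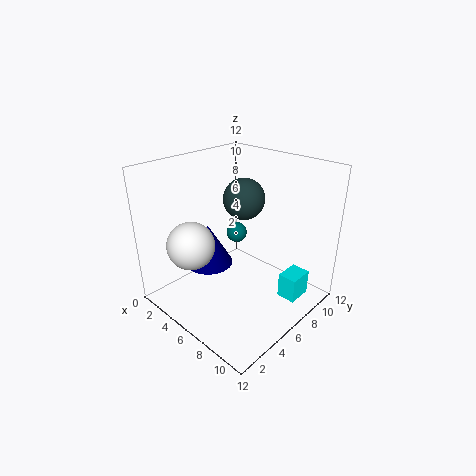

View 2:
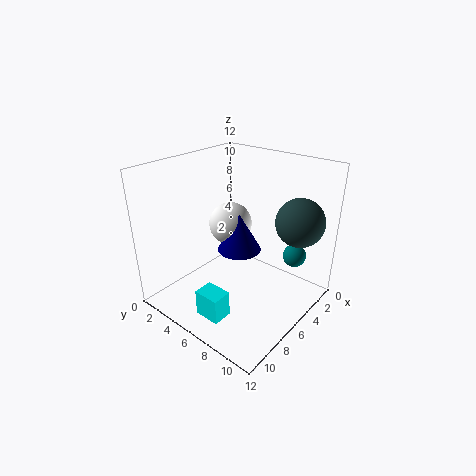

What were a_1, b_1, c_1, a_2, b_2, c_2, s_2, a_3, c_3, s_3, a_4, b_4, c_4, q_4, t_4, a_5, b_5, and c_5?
a_1 = 2.5; b_1 = 9.5; c_1 = 4; a_2 = 4; b_2 = 4.5; c_2 = 3.5; s_2 = 2; a_3 = 3; c_3 = 7.5; s_3 = 2; a_4 = 10; b_4 = 6.5; c_4 = 2; q_4 = 2; t_4 = 2; a_5 = 3.5; b_5 = 3; c_5 = 5.5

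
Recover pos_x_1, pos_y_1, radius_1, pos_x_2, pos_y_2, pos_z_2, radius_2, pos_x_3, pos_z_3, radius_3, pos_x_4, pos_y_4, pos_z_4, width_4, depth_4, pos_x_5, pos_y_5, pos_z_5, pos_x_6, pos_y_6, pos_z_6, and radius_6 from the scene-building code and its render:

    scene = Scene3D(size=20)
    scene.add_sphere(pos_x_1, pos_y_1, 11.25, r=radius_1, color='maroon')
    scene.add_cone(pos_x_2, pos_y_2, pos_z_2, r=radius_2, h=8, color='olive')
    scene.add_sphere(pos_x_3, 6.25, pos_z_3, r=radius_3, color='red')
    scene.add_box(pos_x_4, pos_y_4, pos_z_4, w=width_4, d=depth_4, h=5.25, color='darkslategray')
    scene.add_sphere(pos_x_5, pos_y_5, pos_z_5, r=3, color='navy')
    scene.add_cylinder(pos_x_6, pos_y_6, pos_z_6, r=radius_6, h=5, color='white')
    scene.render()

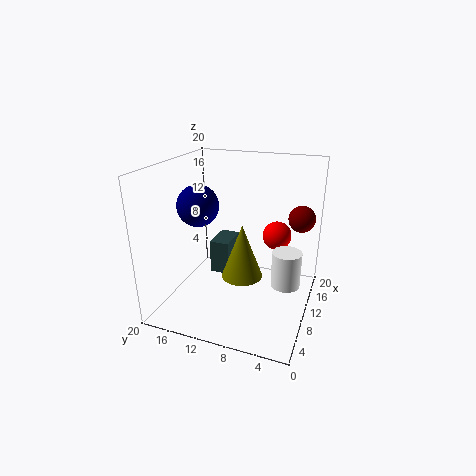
pos_x_1 = 17; pos_y_1 = 2.5; radius_1 = 2; pos_x_2 = 11; pos_y_2 = 9.75; pos_z_2 = 3.5; radius_2 = 3; pos_x_3 = 17.5; pos_z_3 = 7.75; radius_3 = 2.25; pos_x_4 = 12.75; pos_y_4 = 12.75; pos_z_4 = 2; width_4 = 5; depth_4 = 3; pos_x_5 = 10.5; pos_y_5 = 16.25; pos_z_5 = 13.75; pos_x_6 = 10; pos_y_6 = 3; pos_z_6 = 4; radius_6 = 2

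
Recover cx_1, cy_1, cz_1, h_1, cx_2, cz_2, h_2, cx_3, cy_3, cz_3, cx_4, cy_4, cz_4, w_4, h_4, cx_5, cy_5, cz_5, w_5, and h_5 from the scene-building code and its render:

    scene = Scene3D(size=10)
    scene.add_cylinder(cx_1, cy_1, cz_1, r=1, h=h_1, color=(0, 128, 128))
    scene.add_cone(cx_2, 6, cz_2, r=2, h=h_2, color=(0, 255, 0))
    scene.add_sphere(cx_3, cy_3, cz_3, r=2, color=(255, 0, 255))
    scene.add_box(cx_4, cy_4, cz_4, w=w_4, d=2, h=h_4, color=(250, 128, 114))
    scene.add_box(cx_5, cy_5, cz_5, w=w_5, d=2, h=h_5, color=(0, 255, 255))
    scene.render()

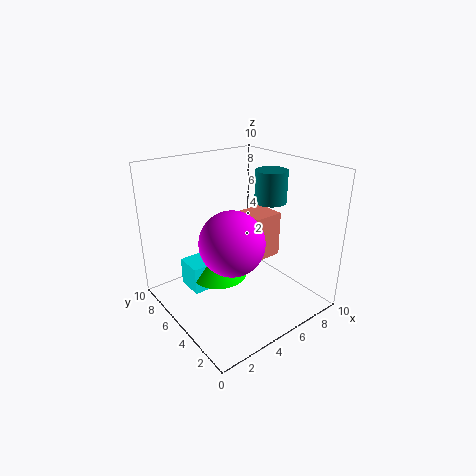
cx_1 = 6; cy_1 = 3; cz_1 = 8; h_1 = 2; cx_2 = 4; cz_2 = 2; h_2 = 2; cx_3 = 3; cy_3 = 3; cz_3 = 6; cx_4 = 5; cy_4 = 3; cz_4 = 4; w_4 = 2; h_4 = 3; cx_5 = 2; cy_5 = 6; cz_5 = 1; w_5 = 3; h_5 = 2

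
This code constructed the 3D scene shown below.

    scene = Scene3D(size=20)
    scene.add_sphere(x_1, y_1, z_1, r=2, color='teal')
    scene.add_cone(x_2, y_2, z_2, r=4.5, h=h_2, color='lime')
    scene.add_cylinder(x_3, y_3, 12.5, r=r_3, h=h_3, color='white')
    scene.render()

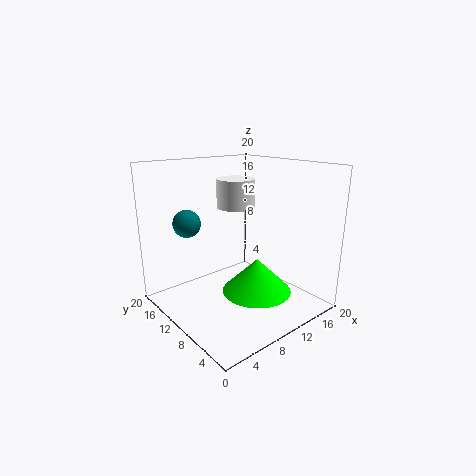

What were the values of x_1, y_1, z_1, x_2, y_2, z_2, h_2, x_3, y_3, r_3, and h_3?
x_1 = 5.5
y_1 = 16
z_1 = 11.5
x_2 = 9.5
y_2 = 5.5
z_2 = 4
h_2 = 4.5
x_3 = 14.5
y_3 = 16
r_3 = 3
h_3 = 4.5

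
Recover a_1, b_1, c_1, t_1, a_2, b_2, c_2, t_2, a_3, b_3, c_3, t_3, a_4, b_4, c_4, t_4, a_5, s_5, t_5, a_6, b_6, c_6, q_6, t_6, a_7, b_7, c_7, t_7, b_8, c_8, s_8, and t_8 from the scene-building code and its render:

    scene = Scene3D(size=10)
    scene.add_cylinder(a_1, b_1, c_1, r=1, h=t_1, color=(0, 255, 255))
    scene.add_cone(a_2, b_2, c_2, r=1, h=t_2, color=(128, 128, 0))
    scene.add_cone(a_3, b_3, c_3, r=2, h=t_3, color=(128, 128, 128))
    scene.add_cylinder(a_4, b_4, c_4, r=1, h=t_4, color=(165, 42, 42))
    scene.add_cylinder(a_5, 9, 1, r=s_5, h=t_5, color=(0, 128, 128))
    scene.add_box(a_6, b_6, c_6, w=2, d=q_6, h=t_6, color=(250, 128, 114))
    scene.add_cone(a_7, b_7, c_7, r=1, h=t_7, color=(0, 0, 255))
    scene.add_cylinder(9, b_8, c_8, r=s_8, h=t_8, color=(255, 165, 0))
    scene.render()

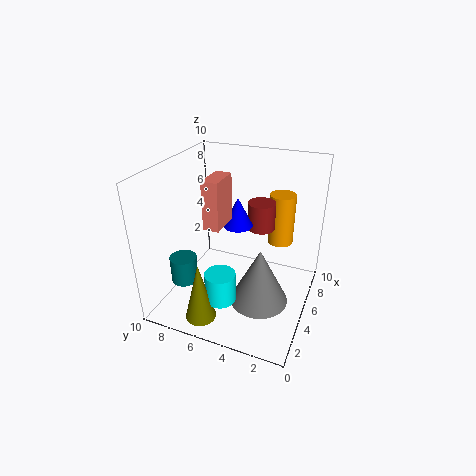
a_1 = 2, b_1 = 5, c_1 = 2, t_1 = 2, a_2 = 1, b_2 = 6, c_2 = 1, t_2 = 4, a_3 = 4, b_3 = 3, c_3 = 1, t_3 = 4, a_4 = 7, b_4 = 4, c_4 = 5, t_4 = 2, a_5 = 4, s_5 = 1, t_5 = 2, a_6 = 2, b_6 = 5, c_6 = 7, q_6 = 1, t_6 = 3, a_7 = 5, b_7 = 5, c_7 = 6, t_7 = 2, b_8 = 3, c_8 = 3, s_8 = 1, t_8 = 4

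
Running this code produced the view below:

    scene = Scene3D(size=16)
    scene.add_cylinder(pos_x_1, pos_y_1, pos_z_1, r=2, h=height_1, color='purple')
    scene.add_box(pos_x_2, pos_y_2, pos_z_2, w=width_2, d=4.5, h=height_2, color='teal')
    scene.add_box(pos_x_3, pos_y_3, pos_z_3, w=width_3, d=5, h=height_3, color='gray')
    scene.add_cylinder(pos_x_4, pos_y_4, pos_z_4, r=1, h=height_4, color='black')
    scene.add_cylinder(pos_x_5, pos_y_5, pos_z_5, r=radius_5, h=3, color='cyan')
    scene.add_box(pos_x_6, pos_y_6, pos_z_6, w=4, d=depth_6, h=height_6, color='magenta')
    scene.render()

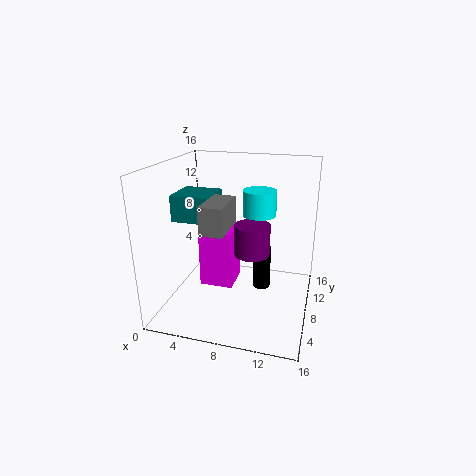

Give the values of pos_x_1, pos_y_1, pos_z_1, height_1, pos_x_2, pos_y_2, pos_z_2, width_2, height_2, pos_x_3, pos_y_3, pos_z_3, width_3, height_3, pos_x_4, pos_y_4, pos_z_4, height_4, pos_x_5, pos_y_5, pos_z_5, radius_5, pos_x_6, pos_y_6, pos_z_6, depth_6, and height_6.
pos_x_1 = 9.5
pos_y_1 = 8.5
pos_z_1 = 6
height_1 = 3.5
pos_x_2 = 0.5
pos_y_2 = 7
pos_z_2 = 9.5
width_2 = 4.5
height_2 = 3
pos_x_3 = 5
pos_y_3 = 4
pos_z_3 = 9.5
width_3 = 2.5
height_3 = 3
pos_x_4 = 10.5
pos_y_4 = 9.5
pos_z_4 = 1.5
height_4 = 5
pos_x_5 = 9.5
pos_y_5 = 12
pos_z_5 = 9.5
radius_5 = 2
pos_x_6 = 3
pos_y_6 = 8.5
pos_z_6 = 1
depth_6 = 4
height_6 = 7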